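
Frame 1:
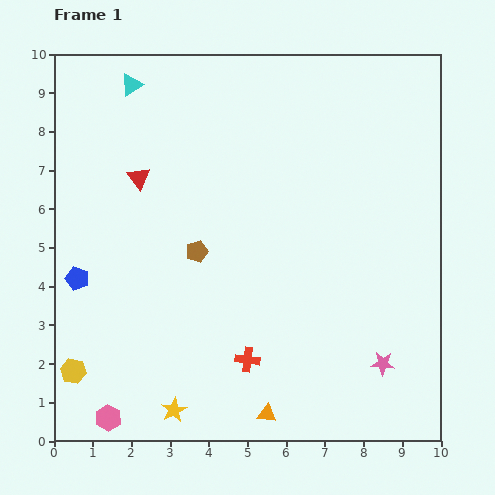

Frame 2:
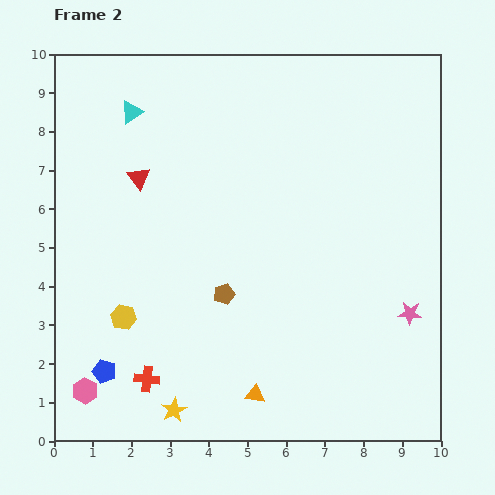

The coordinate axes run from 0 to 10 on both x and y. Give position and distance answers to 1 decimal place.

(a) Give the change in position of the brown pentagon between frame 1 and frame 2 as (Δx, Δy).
(0.7, -1.1)

The brown pentagon was at (3.7, 4.9) in frame 1 and (4.4, 3.8) in frame 2.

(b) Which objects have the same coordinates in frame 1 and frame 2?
the red triangle, the yellow star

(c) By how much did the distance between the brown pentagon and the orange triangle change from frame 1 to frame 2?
-1.9

Distance in frame 1: 4.6. Distance in frame 2: 2.7.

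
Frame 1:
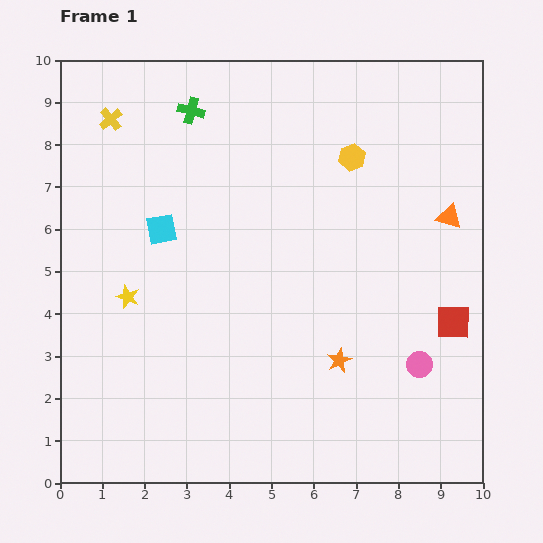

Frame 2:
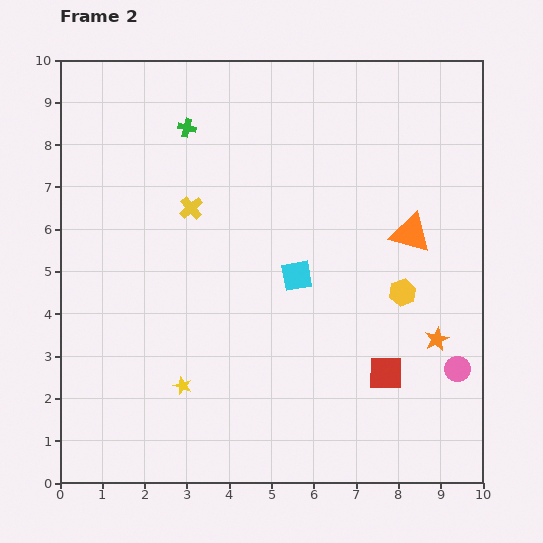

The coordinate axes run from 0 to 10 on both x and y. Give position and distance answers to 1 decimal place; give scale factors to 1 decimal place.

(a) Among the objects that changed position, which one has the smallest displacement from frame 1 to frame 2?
the green cross

(moved 0.4)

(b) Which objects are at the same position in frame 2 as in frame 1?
none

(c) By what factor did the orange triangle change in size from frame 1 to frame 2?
1.6×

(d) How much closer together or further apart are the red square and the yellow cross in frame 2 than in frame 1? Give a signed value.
-3.4

Distance in frame 1: 9.4. Distance in frame 2: 6.0.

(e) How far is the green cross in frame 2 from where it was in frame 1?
0.4

The green cross moved from (3.1, 8.8) to (3.0, 8.4), a distance of √(0.1² + 0.4²) ≈ 0.4.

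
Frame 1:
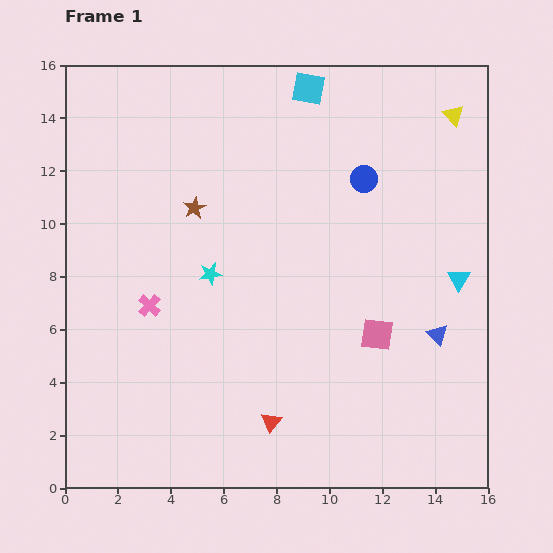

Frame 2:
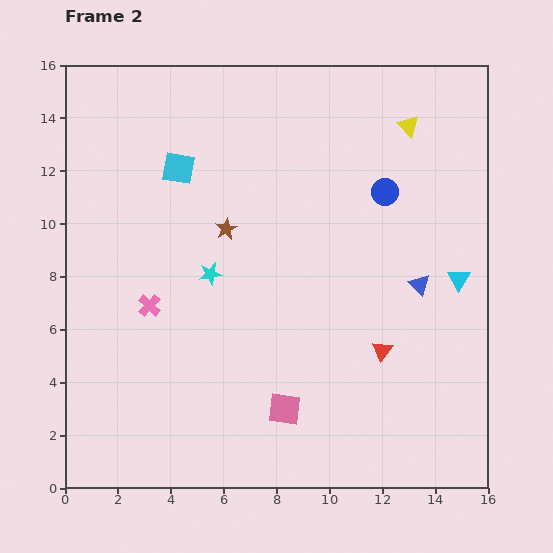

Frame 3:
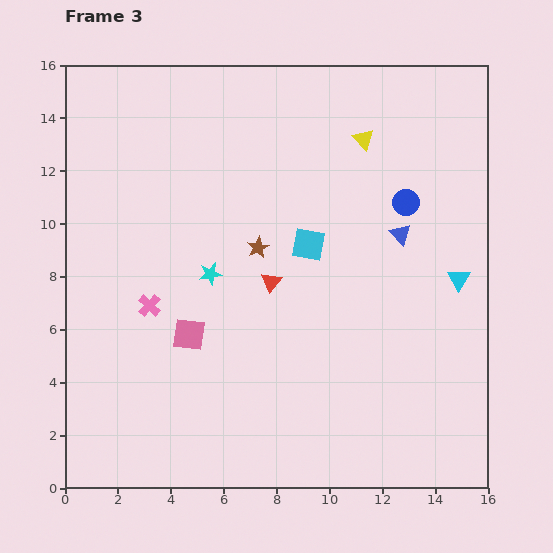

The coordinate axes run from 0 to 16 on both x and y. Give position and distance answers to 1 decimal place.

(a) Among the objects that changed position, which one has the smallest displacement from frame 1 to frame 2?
the blue circle

(moved 0.9)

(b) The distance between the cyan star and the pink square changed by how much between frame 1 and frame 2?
-0.9

Distance in frame 1: 6.7. Distance in frame 2: 5.8.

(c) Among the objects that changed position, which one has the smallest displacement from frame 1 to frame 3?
the blue circle

(moved 1.8)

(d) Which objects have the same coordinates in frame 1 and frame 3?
the cyan star, the cyan triangle, the pink cross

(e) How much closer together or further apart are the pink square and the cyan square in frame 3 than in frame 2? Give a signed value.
-4.3

Distance in frame 2: 9.9. Distance in frame 3: 5.6.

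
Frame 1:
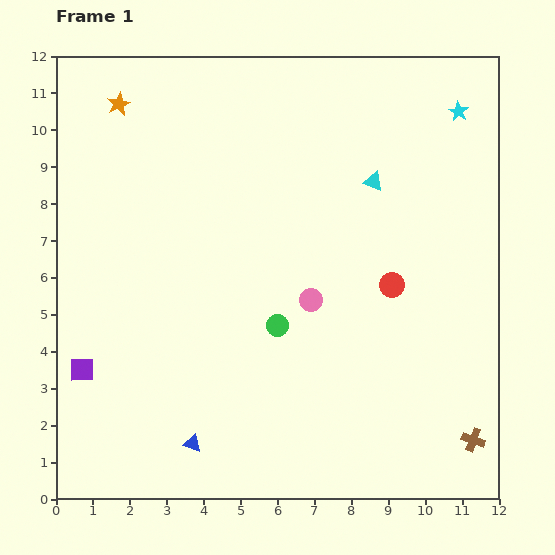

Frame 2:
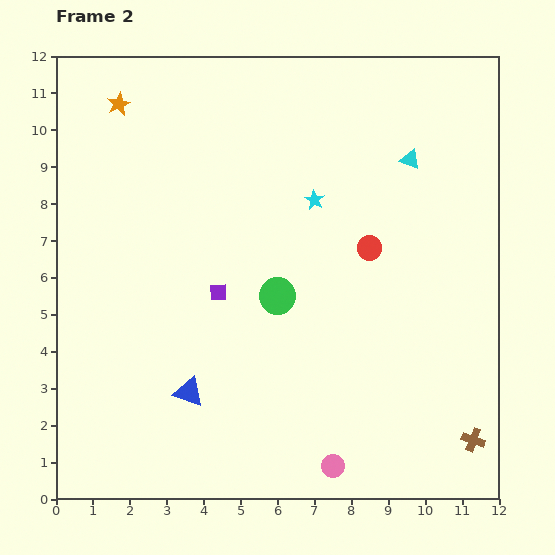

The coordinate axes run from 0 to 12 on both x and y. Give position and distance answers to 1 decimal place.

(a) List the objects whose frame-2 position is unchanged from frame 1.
the brown cross, the orange star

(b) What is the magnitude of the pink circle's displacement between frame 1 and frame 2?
4.5

The pink circle moved from (6.9, 5.4) to (7.5, 0.9), a distance of √(0.6² + 4.5²) ≈ 4.5.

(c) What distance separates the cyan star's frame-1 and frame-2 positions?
4.6

The cyan star moved from (10.9, 10.5) to (7.0, 8.1), a distance of √(3.9² + 2.4²) ≈ 4.6.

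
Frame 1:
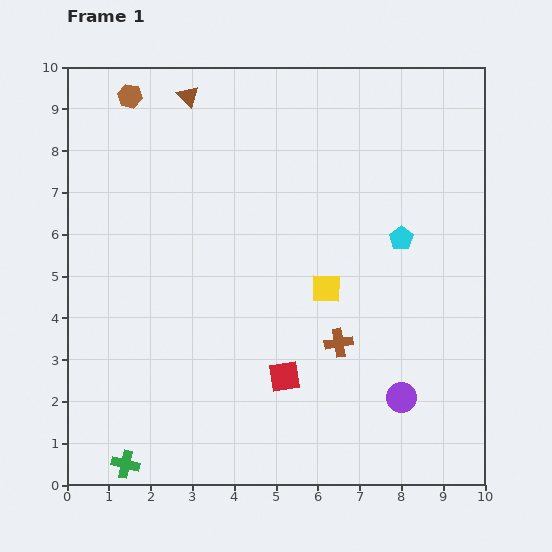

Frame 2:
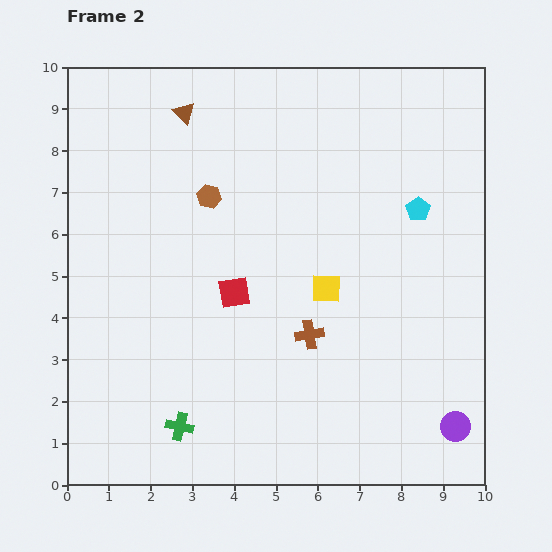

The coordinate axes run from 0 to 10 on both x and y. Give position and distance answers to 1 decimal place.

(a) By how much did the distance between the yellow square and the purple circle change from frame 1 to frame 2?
+1.3

Distance in frame 1: 3.2. Distance in frame 2: 4.5.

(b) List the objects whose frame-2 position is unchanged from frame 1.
the yellow square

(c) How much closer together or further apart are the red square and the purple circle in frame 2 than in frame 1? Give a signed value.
+3.4

Distance in frame 1: 2.8. Distance in frame 2: 6.2.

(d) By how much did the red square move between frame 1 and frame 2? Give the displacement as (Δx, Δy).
(-1.2, 2.0)

The red square was at (5.2, 2.6) in frame 1 and (4.0, 4.6) in frame 2.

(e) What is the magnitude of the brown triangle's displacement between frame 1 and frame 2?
0.4

The brown triangle moved from (2.9, 9.3) to (2.8, 8.9), a distance of √(0.1² + 0.4²) ≈ 0.4.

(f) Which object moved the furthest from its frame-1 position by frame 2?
the brown hexagon

(moved 3.1; next 2.3)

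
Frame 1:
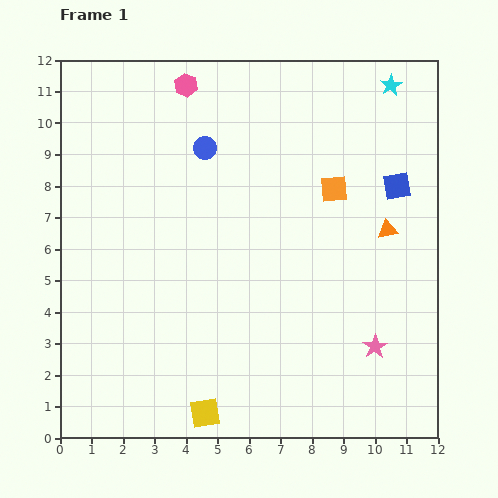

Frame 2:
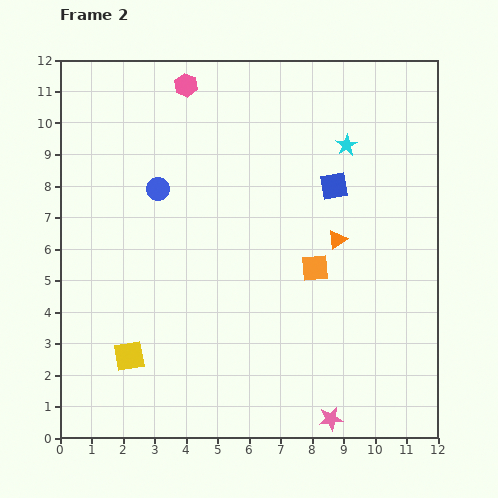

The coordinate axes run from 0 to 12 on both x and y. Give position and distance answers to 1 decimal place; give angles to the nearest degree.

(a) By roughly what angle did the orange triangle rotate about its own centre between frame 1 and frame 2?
26° counter-clockwise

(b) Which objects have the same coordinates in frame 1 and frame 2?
the pink hexagon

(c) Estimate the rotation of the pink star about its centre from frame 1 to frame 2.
25° clockwise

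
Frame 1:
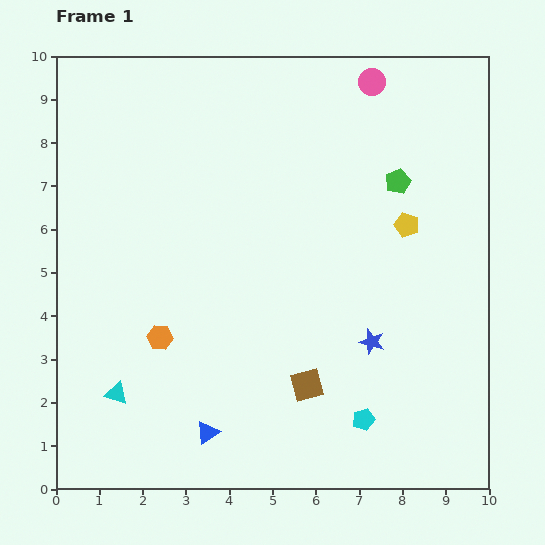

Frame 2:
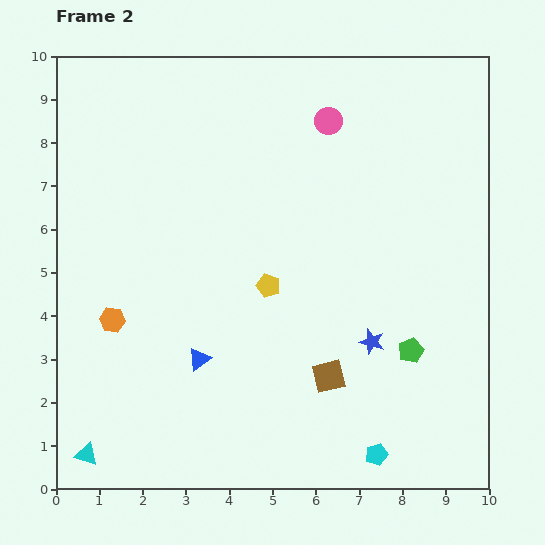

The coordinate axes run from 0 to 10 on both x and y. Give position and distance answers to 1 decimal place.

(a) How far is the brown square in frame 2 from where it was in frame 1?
0.5

The brown square moved from (5.8, 2.4) to (6.3, 2.6), a distance of √(0.5² + 0.2²) ≈ 0.5.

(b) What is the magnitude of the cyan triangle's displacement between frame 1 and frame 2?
1.6

The cyan triangle moved from (1.4, 2.2) to (0.7, 0.8), a distance of √(0.7² + 1.4²) ≈ 1.6.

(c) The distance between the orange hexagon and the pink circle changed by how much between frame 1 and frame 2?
-0.9

Distance in frame 1: 7.7. Distance in frame 2: 6.8.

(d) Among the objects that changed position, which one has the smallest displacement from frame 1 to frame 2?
the brown square

(moved 0.5)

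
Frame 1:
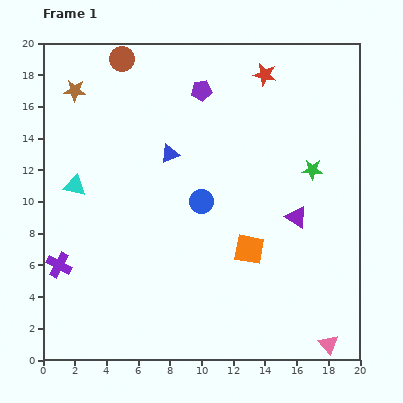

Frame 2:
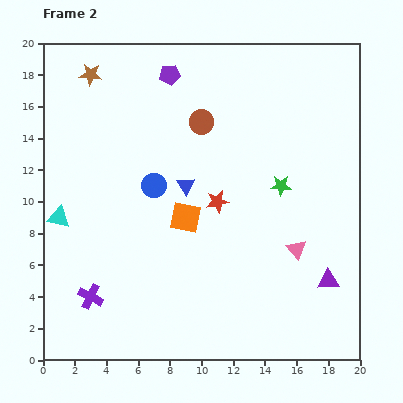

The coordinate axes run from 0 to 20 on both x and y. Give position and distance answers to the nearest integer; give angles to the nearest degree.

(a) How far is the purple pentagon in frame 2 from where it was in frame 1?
2

The purple pentagon moved from (10, 17) to (8, 18), a distance of √(2² + 1²) ≈ 2.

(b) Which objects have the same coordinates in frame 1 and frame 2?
none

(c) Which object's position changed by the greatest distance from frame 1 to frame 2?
the red star

(moved 9; next 6)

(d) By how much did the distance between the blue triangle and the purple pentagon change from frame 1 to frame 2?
+3

Distance in frame 1: 4. Distance in frame 2: 7.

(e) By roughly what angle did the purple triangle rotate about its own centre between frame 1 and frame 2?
37° counter-clockwise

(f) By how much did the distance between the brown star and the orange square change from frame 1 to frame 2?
-4

Distance in frame 1: 15. Distance in frame 2: 11.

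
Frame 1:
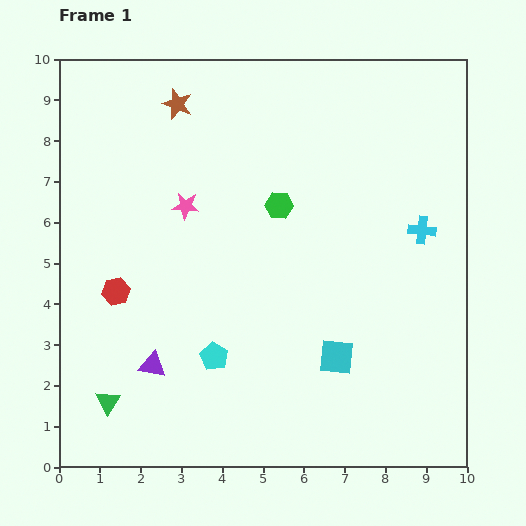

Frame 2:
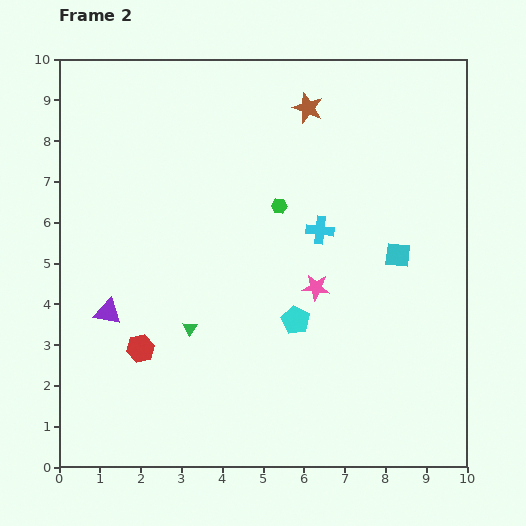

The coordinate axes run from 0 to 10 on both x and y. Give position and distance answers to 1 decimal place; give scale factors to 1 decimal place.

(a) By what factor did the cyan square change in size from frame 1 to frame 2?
0.7×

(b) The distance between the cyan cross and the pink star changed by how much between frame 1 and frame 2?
-4.4

Distance in frame 1: 5.8. Distance in frame 2: 1.4.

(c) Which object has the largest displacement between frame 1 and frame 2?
the pink star

(moved 3.8; next 3.2)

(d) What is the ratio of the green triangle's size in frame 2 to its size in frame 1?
0.6×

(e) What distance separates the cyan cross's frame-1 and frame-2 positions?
2.5

The cyan cross moved from (8.9, 5.8) to (6.4, 5.8), a distance of √(2.5² + 0.0²) ≈ 2.5.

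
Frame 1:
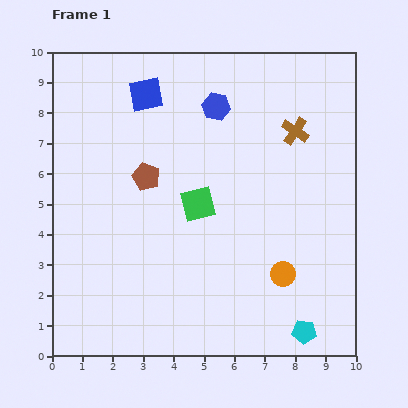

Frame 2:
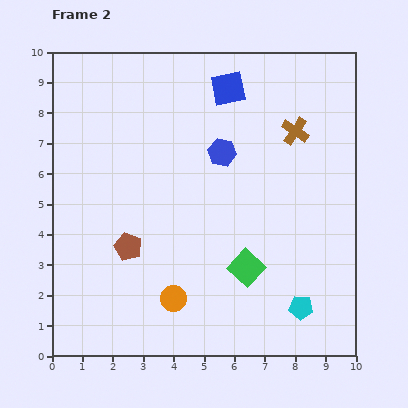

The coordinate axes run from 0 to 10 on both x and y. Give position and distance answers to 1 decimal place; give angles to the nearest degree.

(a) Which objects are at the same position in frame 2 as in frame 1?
the brown cross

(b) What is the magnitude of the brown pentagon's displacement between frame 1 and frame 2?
2.4

The brown pentagon moved from (3.1, 5.9) to (2.5, 3.6), a distance of √(0.6² + 2.3²) ≈ 2.4.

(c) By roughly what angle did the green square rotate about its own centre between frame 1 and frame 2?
33° counter-clockwise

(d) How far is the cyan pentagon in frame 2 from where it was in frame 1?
0.8

The cyan pentagon moved from (8.3, 0.8) to (8.2, 1.6), a distance of √(0.1² + 0.8²) ≈ 0.8.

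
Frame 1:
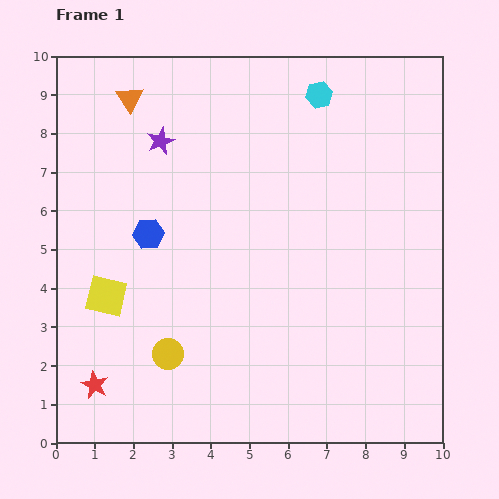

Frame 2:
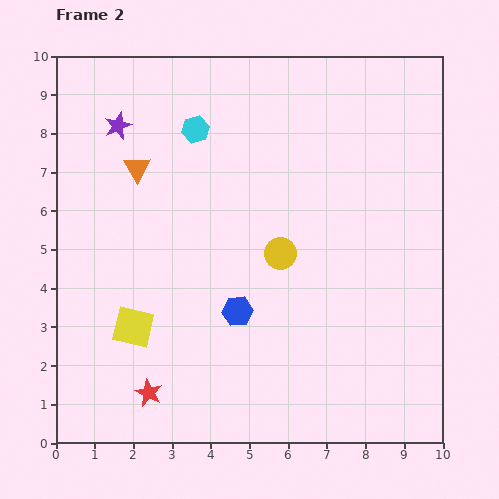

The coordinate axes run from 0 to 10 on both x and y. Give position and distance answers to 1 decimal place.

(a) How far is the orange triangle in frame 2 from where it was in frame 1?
1.8

The orange triangle moved from (1.9, 8.9) to (2.1, 7.1), a distance of √(0.2² + 1.8²) ≈ 1.8.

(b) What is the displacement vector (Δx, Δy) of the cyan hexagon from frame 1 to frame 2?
(-3.2, -0.9)

The cyan hexagon was at (6.8, 9.0) in frame 1 and (3.6, 8.1) in frame 2.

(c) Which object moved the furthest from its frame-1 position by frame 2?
the yellow circle

(moved 3.9; next 3.3)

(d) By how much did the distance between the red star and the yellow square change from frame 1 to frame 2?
-0.6

Distance in frame 1: 2.3. Distance in frame 2: 1.7.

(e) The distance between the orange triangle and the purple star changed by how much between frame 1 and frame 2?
-0.2

Distance in frame 1: 1.4. Distance in frame 2: 1.2.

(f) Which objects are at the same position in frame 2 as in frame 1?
none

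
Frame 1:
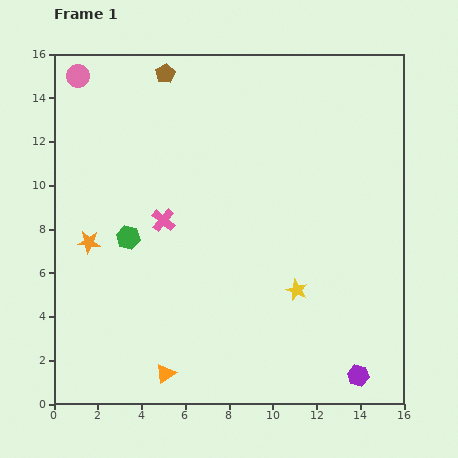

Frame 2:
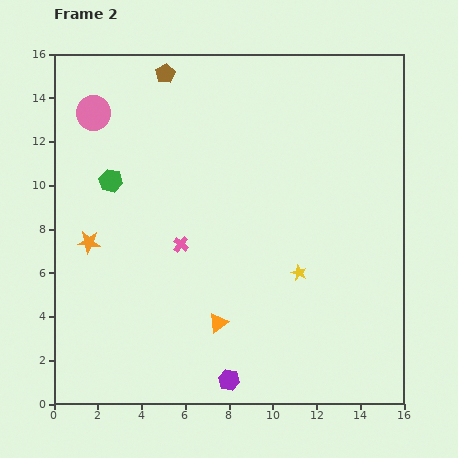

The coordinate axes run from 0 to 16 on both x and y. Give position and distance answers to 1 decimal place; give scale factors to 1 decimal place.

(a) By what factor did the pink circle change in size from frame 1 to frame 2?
1.5×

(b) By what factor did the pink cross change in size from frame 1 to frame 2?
0.7×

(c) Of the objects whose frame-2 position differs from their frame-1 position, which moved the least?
the yellow star

(moved 0.8)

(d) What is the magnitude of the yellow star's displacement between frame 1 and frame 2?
0.8

The yellow star moved from (11.1, 5.2) to (11.2, 6.0), a distance of √(0.1² + 0.8²) ≈ 0.8.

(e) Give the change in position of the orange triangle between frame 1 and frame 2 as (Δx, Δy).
(2.4, 2.3)

The orange triangle was at (5.1, 1.4) in frame 1 and (7.5, 3.7) in frame 2.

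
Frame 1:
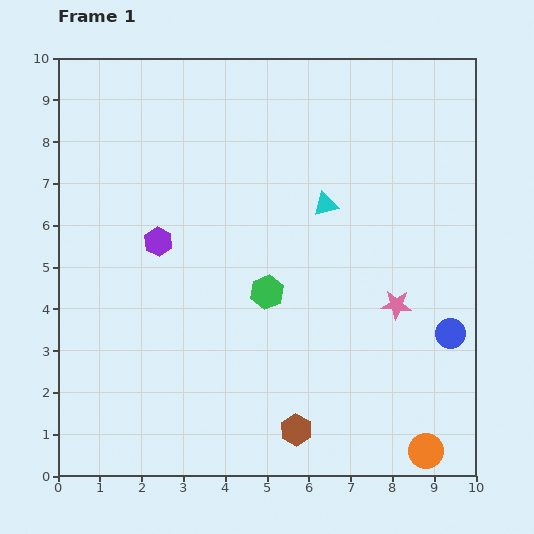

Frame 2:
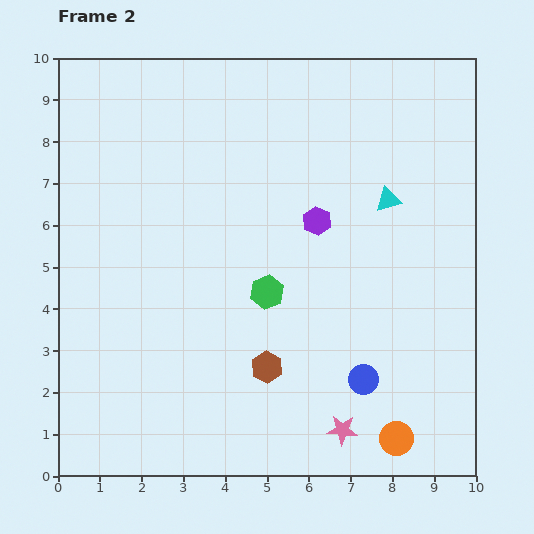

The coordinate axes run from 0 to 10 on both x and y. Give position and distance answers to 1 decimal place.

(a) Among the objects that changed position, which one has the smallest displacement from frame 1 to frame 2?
the orange circle

(moved 0.8)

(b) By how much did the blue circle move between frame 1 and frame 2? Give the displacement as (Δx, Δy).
(-2.1, -1.1)

The blue circle was at (9.4, 3.4) in frame 1 and (7.3, 2.3) in frame 2.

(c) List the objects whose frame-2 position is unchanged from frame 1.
the green hexagon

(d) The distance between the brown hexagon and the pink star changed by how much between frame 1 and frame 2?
-1.5

Distance in frame 1: 3.8. Distance in frame 2: 2.3.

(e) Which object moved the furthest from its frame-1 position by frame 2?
the purple hexagon

(moved 3.8; next 3.3)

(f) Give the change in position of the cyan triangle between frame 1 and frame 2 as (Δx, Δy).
(1.5, 0.1)

The cyan triangle was at (6.4, 6.5) in frame 1 and (7.9, 6.6) in frame 2.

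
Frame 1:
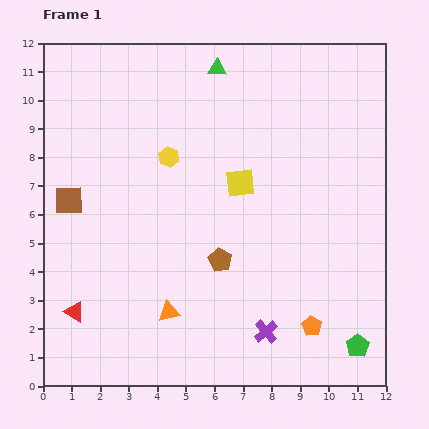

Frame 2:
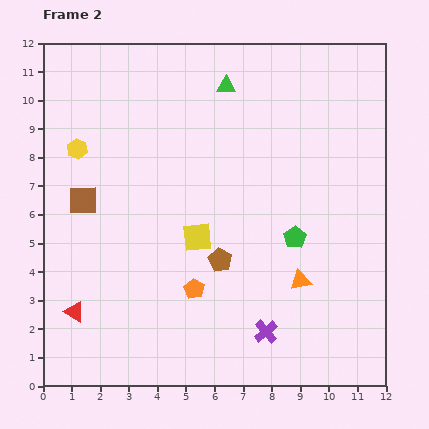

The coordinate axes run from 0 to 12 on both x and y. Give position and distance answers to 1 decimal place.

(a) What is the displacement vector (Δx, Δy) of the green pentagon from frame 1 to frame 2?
(-2.2, 3.8)

The green pentagon was at (11.0, 1.4) in frame 1 and (8.8, 5.2) in frame 2.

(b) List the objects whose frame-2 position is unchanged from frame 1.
the red triangle, the brown pentagon, the purple cross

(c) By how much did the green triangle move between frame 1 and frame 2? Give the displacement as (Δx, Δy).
(0.3, -0.6)

The green triangle was at (6.1, 11.1) in frame 1 and (6.4, 10.5) in frame 2.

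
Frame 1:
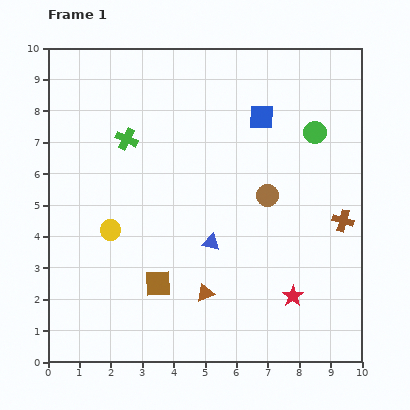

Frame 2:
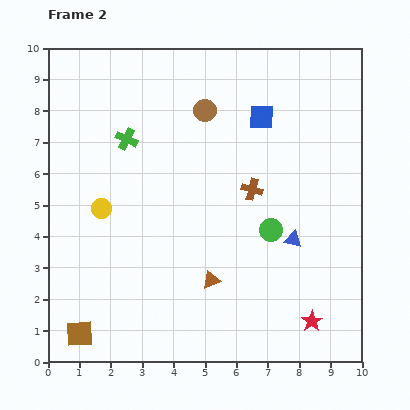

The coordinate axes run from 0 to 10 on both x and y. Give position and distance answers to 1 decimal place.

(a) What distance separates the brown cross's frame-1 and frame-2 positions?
3.1

The brown cross moved from (9.4, 4.5) to (6.5, 5.5), a distance of √(2.9² + 1.0²) ≈ 3.1.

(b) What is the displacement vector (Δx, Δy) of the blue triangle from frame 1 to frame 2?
(2.6, 0.1)

The blue triangle was at (5.2, 3.8) in frame 1 and (7.8, 3.9) in frame 2.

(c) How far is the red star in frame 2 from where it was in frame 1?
1.0

The red star moved from (7.8, 2.1) to (8.4, 1.3), a distance of √(0.6² + 0.8²) ≈ 1.0.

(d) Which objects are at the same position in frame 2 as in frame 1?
the green cross, the blue square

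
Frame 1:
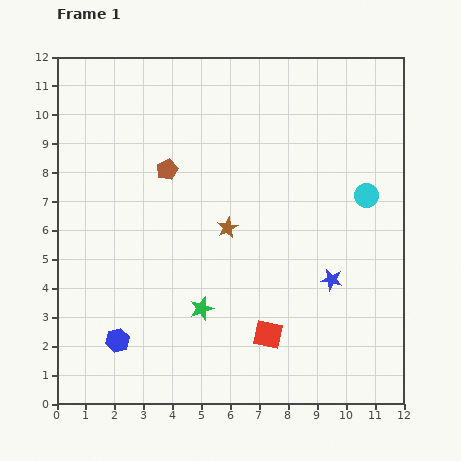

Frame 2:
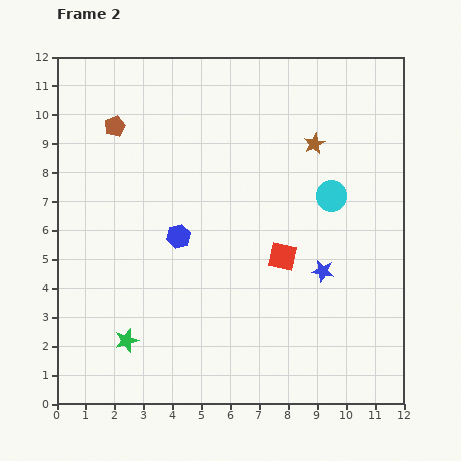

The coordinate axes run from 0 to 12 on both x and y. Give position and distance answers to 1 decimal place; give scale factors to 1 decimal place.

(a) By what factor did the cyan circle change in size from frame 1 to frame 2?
1.3×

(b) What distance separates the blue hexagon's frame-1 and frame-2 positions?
4.2

The blue hexagon moved from (2.1, 2.2) to (4.2, 5.8), a distance of √(2.1² + 3.6²) ≈ 4.2.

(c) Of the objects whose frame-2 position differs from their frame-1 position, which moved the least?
the blue star

(moved 0.4)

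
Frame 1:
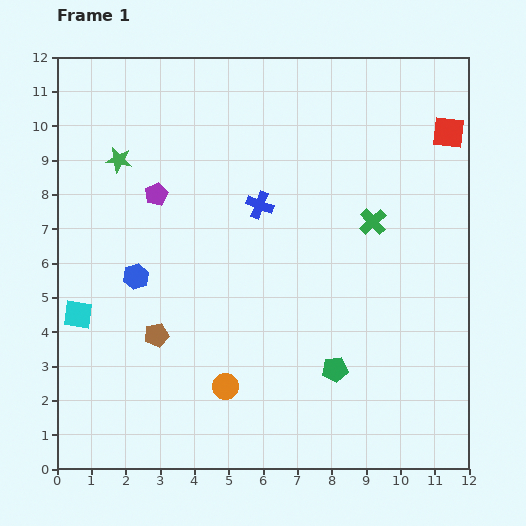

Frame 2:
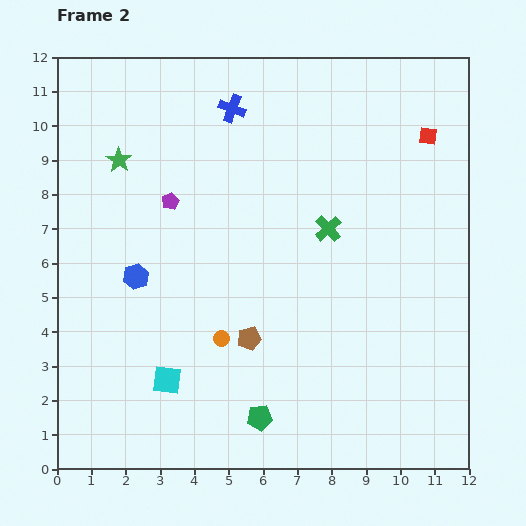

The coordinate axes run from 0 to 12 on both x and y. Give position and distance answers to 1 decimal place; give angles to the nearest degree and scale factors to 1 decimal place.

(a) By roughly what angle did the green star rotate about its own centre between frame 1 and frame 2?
25° clockwise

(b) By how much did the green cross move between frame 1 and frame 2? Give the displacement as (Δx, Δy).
(-1.3, -0.2)

The green cross was at (9.2, 7.2) in frame 1 and (7.9, 7.0) in frame 2.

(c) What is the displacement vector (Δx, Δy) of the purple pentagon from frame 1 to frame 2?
(0.4, -0.2)

The purple pentagon was at (2.9, 8.0) in frame 1 and (3.3, 7.8) in frame 2.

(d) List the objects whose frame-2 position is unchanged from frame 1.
the green star, the blue hexagon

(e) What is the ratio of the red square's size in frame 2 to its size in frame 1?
0.6×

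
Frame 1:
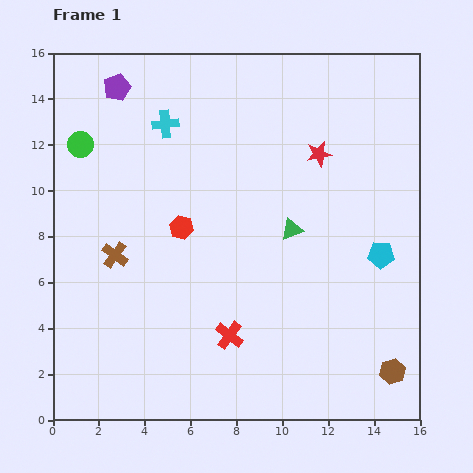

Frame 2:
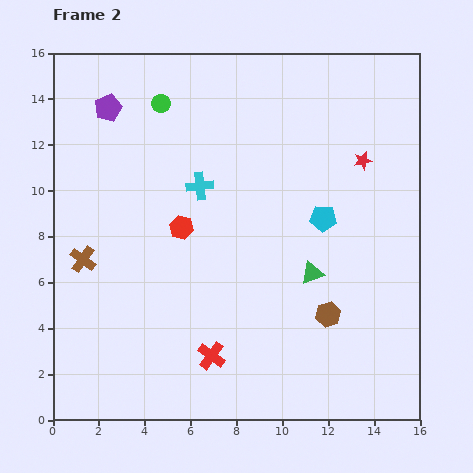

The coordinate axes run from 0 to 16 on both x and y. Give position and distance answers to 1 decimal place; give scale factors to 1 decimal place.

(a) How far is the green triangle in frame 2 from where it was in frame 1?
2.1

The green triangle moved from (10.4, 8.3) to (11.3, 6.4), a distance of √(0.9² + 1.9²) ≈ 2.1.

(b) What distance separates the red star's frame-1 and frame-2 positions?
1.9

The red star moved from (11.6, 11.6) to (13.5, 11.3), a distance of √(1.9² + 0.3²) ≈ 1.9.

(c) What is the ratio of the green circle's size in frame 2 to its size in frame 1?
0.7×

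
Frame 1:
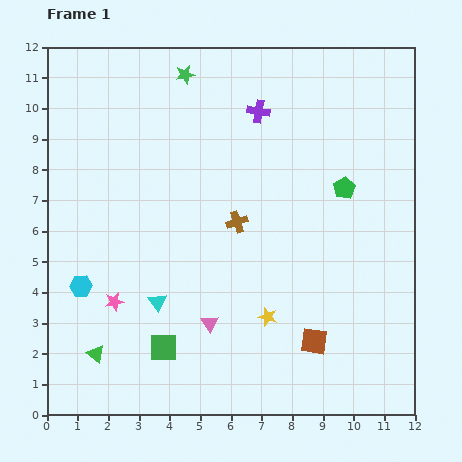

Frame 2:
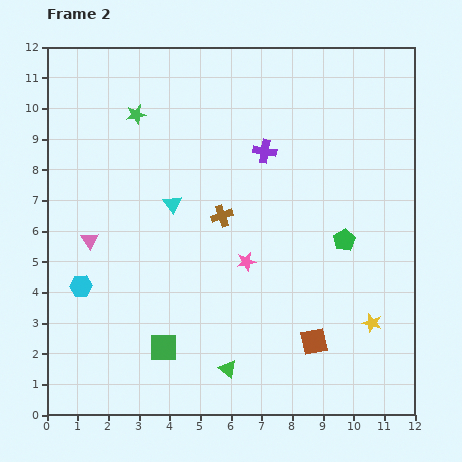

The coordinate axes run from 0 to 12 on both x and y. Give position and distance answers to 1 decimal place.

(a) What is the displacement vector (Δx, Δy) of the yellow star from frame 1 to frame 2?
(3.4, -0.2)

The yellow star was at (7.2, 3.2) in frame 1 and (10.6, 3.0) in frame 2.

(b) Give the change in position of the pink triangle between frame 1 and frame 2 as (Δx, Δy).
(-3.9, 2.7)

The pink triangle was at (5.3, 3.0) in frame 1 and (1.4, 5.7) in frame 2.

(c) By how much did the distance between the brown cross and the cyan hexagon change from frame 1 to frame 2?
-0.4

Distance in frame 1: 5.5. Distance in frame 2: 5.1.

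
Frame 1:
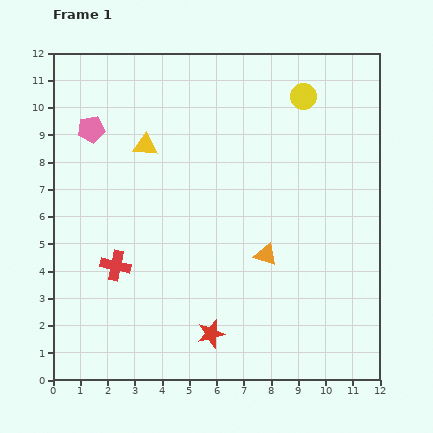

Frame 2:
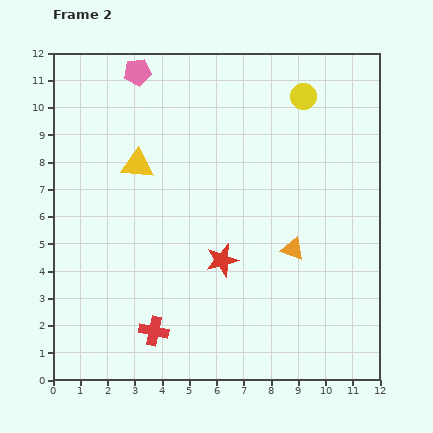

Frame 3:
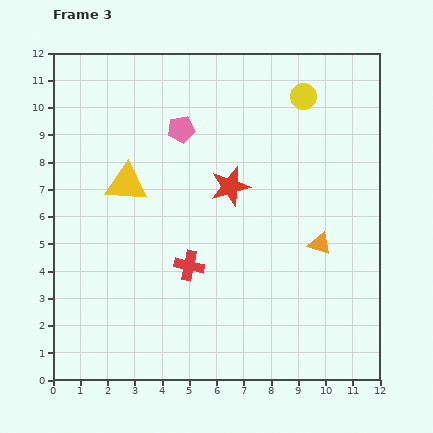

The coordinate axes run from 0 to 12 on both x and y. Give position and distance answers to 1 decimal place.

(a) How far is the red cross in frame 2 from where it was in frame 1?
2.8

The red cross moved from (2.3, 4.2) to (3.7, 1.8), a distance of √(1.4² + 2.4²) ≈ 2.8.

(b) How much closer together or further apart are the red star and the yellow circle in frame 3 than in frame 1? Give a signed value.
-5.0

Distance in frame 1: 9.3. Distance in frame 3: 4.3.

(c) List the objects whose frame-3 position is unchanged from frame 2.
the yellow circle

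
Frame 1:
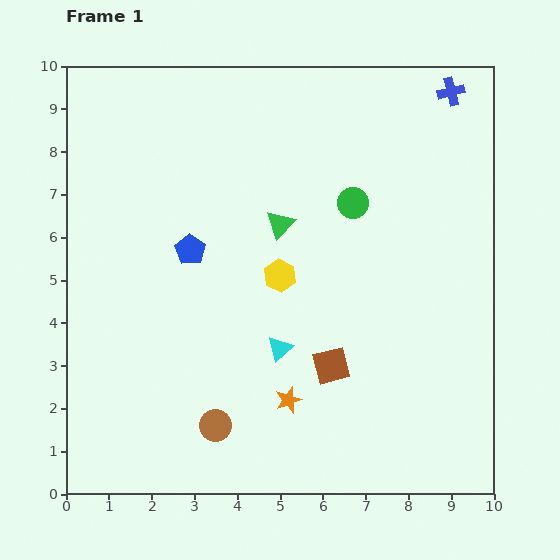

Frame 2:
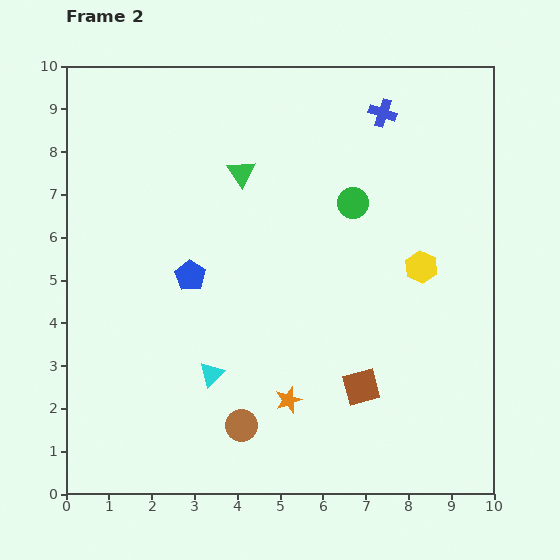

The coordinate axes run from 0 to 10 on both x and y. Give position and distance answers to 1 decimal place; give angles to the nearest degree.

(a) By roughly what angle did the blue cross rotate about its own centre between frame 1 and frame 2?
32° clockwise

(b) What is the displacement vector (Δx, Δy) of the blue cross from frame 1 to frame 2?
(-1.6, -0.5)

The blue cross was at (9.0, 9.4) in frame 1 and (7.4, 8.9) in frame 2.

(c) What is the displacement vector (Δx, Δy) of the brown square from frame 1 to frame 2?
(0.7, -0.5)

The brown square was at (6.2, 3.0) in frame 1 and (6.9, 2.5) in frame 2.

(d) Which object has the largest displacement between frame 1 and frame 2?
the yellow hexagon

(moved 3.3; next 1.7)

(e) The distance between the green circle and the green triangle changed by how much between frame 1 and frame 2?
+0.9

Distance in frame 1: 1.8. Distance in frame 2: 2.7.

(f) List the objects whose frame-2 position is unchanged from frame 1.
the orange star, the green circle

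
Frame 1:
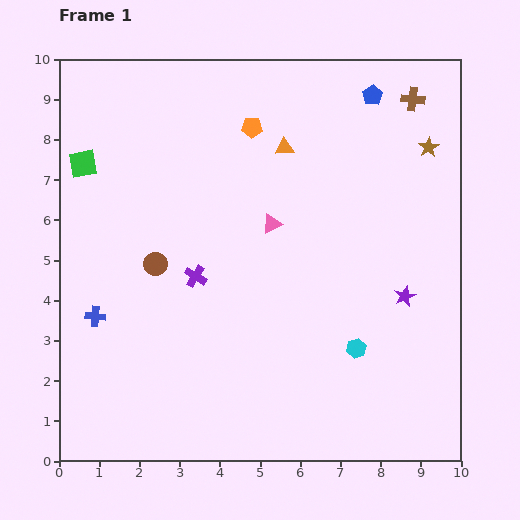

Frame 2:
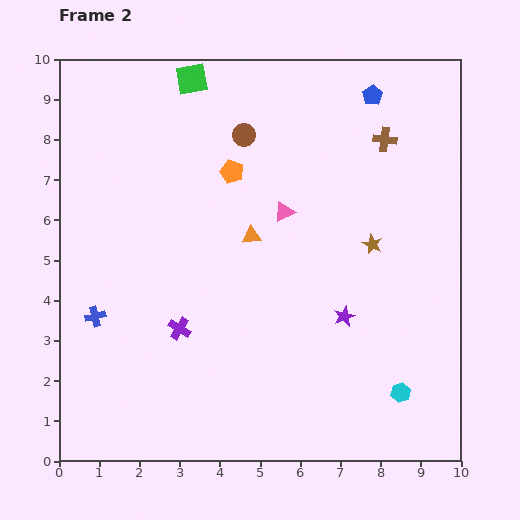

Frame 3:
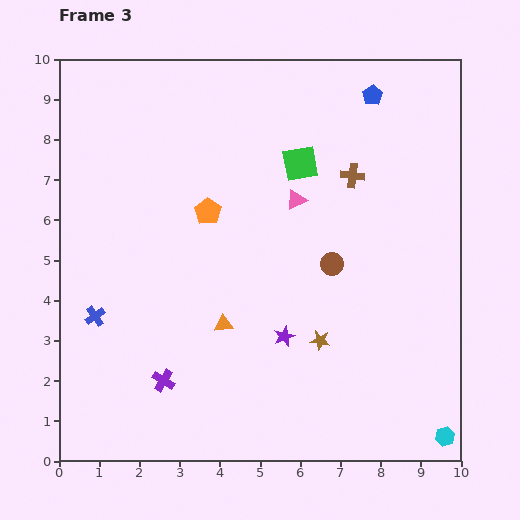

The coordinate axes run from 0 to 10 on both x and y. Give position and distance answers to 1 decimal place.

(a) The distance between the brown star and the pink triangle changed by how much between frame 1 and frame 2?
-2.0

Distance in frame 1: 4.3. Distance in frame 2: 2.3.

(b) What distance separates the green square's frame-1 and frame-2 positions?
3.4

The green square moved from (0.6, 7.4) to (3.3, 9.5), a distance of √(2.7² + 2.1²) ≈ 3.4.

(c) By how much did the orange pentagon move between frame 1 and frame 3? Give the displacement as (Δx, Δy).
(-1.1, -2.1)

The orange pentagon was at (4.8, 8.3) in frame 1 and (3.7, 6.2) in frame 3.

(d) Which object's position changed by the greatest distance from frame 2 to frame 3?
the brown circle

(moved 3.9; next 3.4)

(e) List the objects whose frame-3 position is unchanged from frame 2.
the blue cross, the blue pentagon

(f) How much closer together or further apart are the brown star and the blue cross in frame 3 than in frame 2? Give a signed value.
-1.5

Distance in frame 2: 7.1. Distance in frame 3: 5.6.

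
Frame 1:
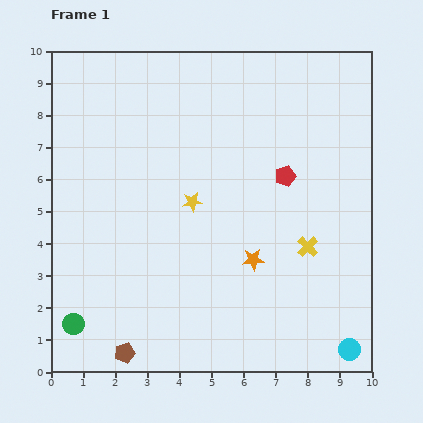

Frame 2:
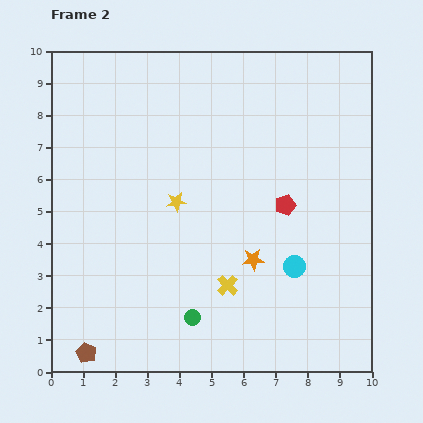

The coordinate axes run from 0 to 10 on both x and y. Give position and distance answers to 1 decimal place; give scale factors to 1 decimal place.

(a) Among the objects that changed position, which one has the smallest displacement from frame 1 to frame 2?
the yellow star

(moved 0.5)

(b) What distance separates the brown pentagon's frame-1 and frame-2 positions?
1.2

The brown pentagon moved from (2.3, 0.6) to (1.1, 0.6), a distance of √(1.2² + 0.0²) ≈ 1.2.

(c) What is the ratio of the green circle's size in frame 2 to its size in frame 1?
0.7×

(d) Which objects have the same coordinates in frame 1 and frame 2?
the orange star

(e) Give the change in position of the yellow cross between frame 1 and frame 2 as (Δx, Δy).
(-2.5, -1.2)

The yellow cross was at (8.0, 3.9) in frame 1 and (5.5, 2.7) in frame 2.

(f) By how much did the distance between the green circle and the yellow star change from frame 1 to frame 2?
-1.7

Distance in frame 1: 5.3. Distance in frame 2: 3.6.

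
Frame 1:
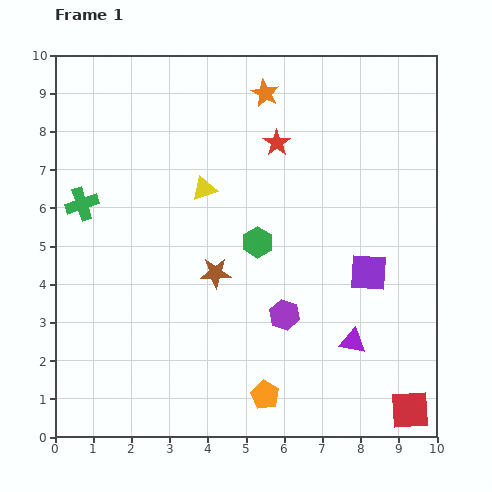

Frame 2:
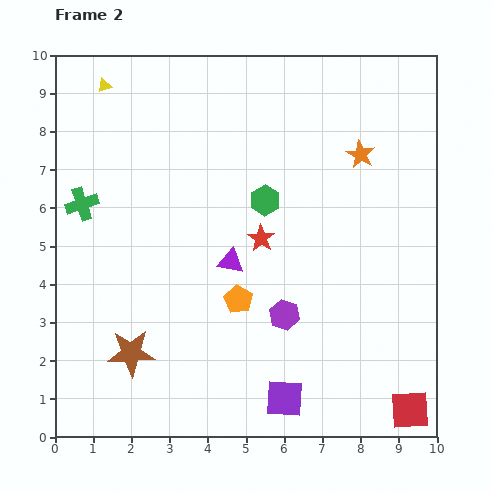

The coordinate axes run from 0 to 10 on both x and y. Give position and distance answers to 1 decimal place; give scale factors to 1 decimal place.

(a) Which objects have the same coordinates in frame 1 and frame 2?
the purple hexagon, the green cross, the red square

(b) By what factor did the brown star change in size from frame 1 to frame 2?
1.5×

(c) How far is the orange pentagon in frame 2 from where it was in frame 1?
2.6

The orange pentagon moved from (5.5, 1.1) to (4.8, 3.6), a distance of √(0.7² + 2.5²) ≈ 2.6.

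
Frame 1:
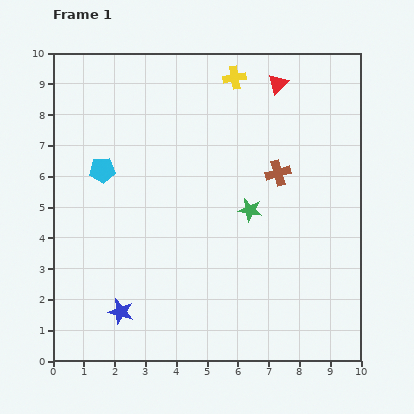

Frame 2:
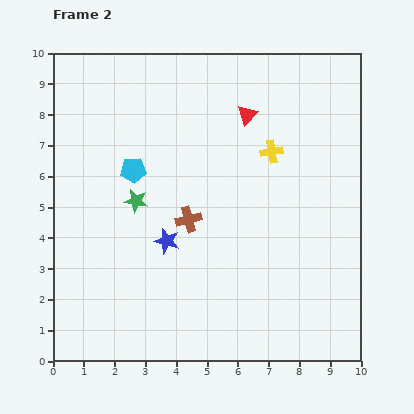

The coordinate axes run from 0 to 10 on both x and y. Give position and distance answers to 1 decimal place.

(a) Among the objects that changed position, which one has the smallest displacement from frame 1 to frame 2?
the cyan pentagon

(moved 1.0)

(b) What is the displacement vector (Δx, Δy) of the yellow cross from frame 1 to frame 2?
(1.2, -2.4)

The yellow cross was at (5.9, 9.2) in frame 1 and (7.1, 6.8) in frame 2.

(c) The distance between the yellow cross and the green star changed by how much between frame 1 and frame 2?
+0.4

Distance in frame 1: 4.3. Distance in frame 2: 4.7.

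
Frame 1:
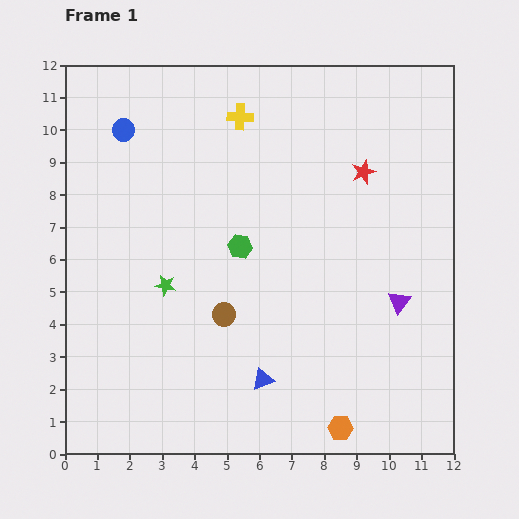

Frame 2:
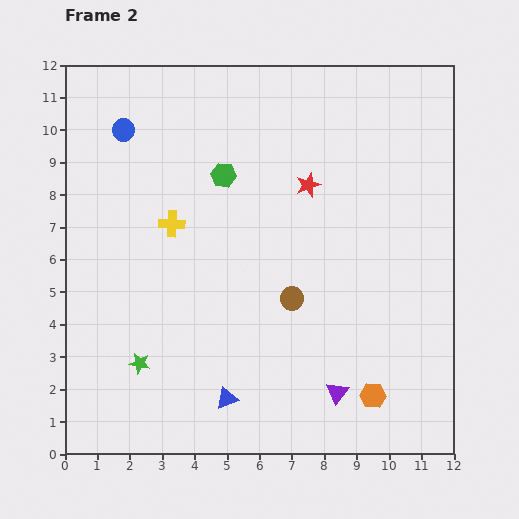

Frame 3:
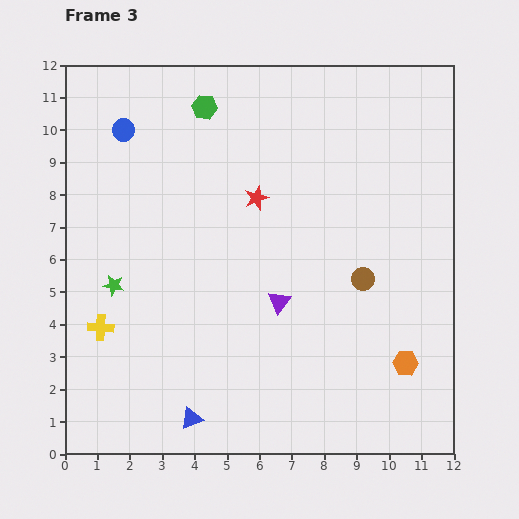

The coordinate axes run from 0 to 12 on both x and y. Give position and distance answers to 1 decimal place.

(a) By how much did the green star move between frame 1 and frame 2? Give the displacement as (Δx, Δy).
(-0.8, -2.4)

The green star was at (3.1, 5.2) in frame 1 and (2.3, 2.8) in frame 2.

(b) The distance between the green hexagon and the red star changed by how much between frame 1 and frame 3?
-1.2

Distance in frame 1: 4.4. Distance in frame 3: 3.2.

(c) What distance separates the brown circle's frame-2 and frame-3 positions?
2.3

The brown circle moved from (7.0, 4.8) to (9.2, 5.4), a distance of √(2.2² + 0.6²) ≈ 2.3.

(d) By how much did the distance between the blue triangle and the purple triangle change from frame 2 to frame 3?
+1.1

Distance in frame 2: 3.4. Distance in frame 3: 4.5.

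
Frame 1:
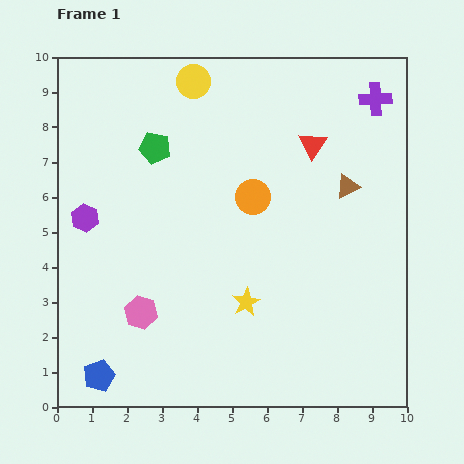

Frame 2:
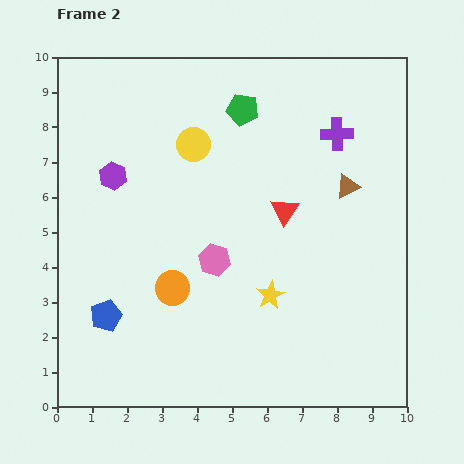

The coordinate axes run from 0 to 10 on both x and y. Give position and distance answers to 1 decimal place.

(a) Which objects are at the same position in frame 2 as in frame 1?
the brown triangle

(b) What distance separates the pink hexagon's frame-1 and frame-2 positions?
2.6

The pink hexagon moved from (2.4, 2.7) to (4.5, 4.2), a distance of √(2.1² + 1.5²) ≈ 2.6.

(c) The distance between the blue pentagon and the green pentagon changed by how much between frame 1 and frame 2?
+0.4

Distance in frame 1: 6.7. Distance in frame 2: 7.1.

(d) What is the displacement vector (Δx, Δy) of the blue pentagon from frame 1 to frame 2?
(0.2, 1.7)

The blue pentagon was at (1.2, 0.9) in frame 1 and (1.4, 2.6) in frame 2.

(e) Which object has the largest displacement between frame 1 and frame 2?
the orange circle

(moved 3.5; next 2.7)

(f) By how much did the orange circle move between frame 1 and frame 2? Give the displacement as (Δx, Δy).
(-2.3, -2.6)

The orange circle was at (5.6, 6.0) in frame 1 and (3.3, 3.4) in frame 2.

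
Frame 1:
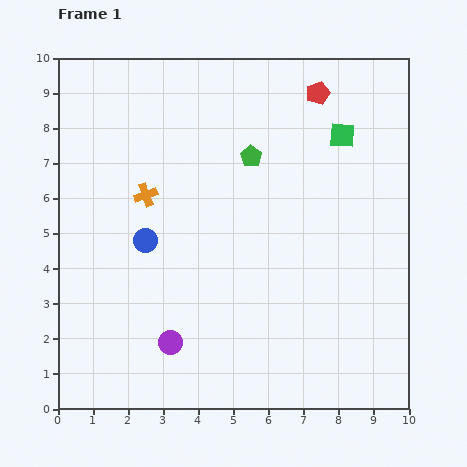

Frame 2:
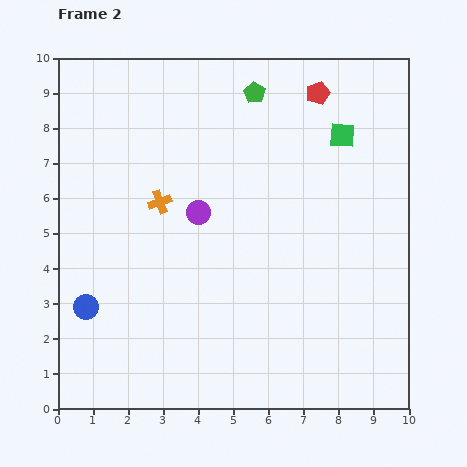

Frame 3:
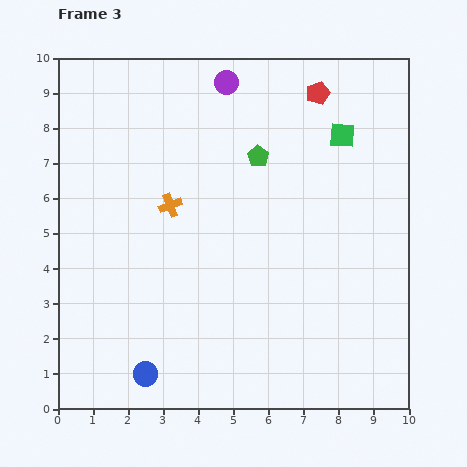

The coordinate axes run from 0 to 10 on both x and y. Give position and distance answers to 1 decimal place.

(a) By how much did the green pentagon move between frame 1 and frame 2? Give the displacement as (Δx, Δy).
(0.1, 1.8)

The green pentagon was at (5.5, 7.2) in frame 1 and (5.6, 9.0) in frame 2.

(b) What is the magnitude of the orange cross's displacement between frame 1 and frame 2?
0.4

The orange cross moved from (2.5, 6.1) to (2.9, 5.9), a distance of √(0.4² + 0.2²) ≈ 0.4.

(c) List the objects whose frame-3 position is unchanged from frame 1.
the green square, the red pentagon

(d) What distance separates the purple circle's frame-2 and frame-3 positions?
3.8

The purple circle moved from (4.0, 5.6) to (4.8, 9.3), a distance of √(0.8² + 3.7²) ≈ 3.8.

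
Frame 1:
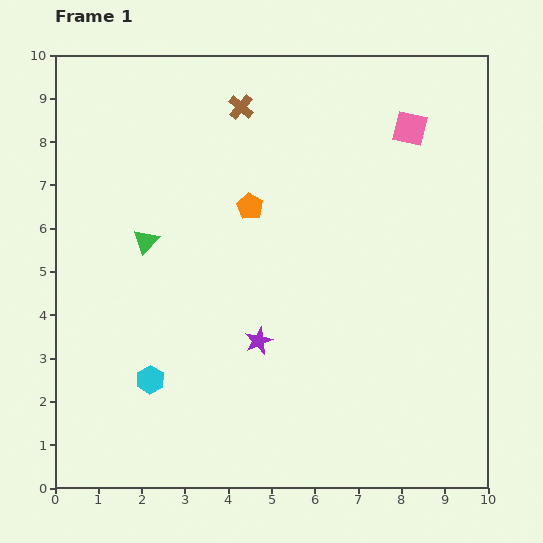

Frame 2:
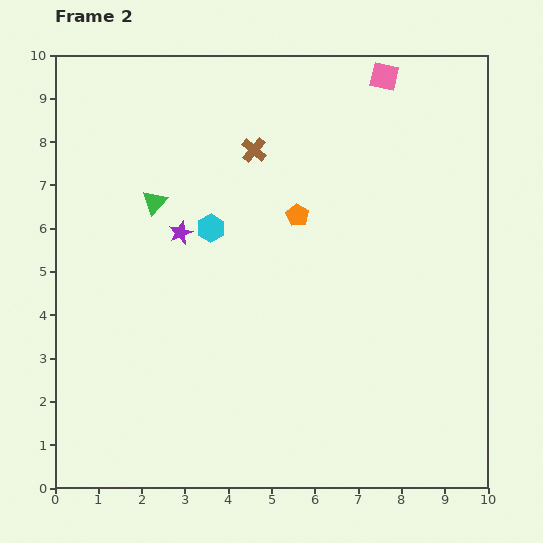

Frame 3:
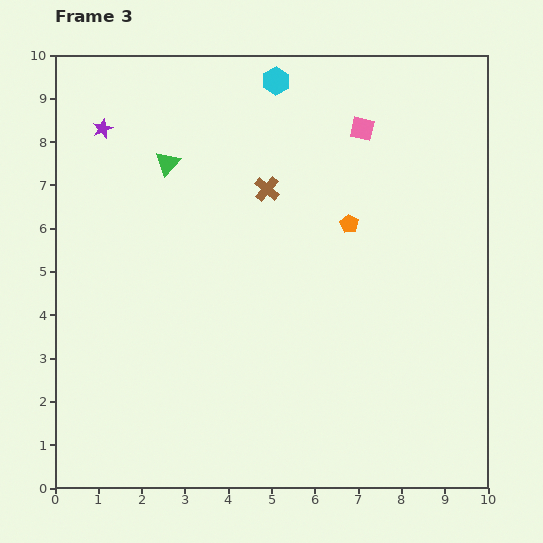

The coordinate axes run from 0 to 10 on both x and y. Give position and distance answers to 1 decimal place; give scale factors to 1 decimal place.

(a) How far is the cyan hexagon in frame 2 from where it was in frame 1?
3.8

The cyan hexagon moved from (2.2, 2.5) to (3.6, 6.0), a distance of √(1.4² + 3.5²) ≈ 3.8.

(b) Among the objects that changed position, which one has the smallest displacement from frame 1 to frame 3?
the pink square

(moved 1.1)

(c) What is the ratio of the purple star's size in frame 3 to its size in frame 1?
0.7×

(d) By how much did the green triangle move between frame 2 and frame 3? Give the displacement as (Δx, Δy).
(0.3, 0.9)

The green triangle was at (2.3, 6.6) in frame 2 and (2.6, 7.5) in frame 3.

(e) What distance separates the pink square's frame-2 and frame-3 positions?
1.3

The pink square moved from (7.6, 9.5) to (7.1, 8.3), a distance of √(0.5² + 1.2²) ≈ 1.3.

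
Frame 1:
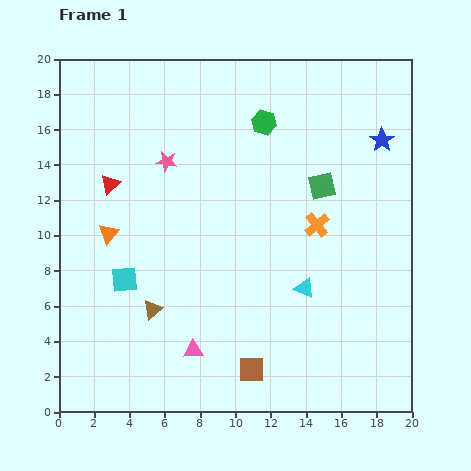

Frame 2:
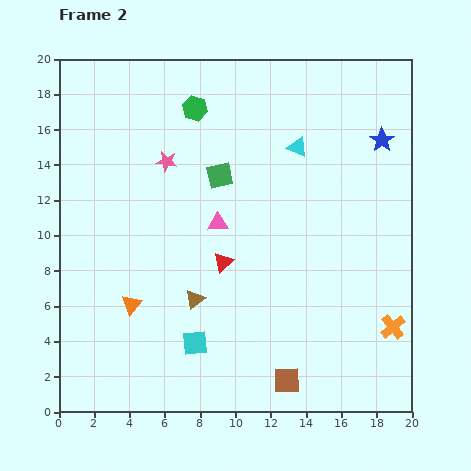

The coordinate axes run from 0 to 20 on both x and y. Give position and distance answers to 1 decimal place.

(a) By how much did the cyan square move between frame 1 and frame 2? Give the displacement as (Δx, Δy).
(4.0, -3.6)

The cyan square was at (3.7, 7.5) in frame 1 and (7.7, 3.9) in frame 2.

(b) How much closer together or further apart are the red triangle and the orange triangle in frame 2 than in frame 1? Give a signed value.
+2.9

Distance in frame 1: 2.8. Distance in frame 2: 5.7.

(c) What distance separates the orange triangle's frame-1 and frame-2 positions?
4.2

The orange triangle moved from (2.8, 10.1) to (4.1, 6.1), a distance of √(1.3² + 4.0²) ≈ 4.2.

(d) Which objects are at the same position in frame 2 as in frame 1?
the blue star, the pink star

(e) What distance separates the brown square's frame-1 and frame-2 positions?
2.1

The brown square moved from (10.9, 2.4) to (12.9, 1.8), a distance of √(2.0² + 0.6²) ≈ 2.1.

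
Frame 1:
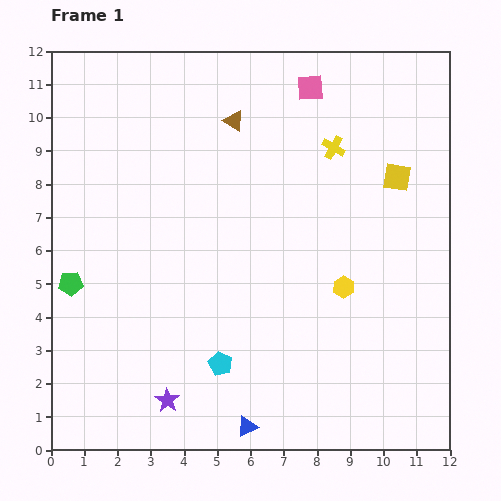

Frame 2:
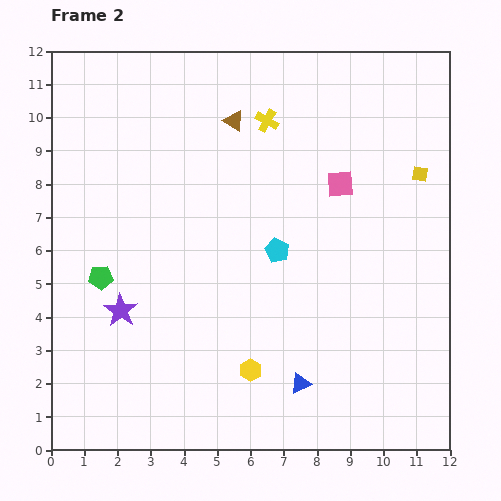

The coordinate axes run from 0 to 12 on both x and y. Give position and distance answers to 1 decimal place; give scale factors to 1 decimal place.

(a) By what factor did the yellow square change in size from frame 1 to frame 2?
0.6×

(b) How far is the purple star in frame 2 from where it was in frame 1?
3.0

The purple star moved from (3.5, 1.5) to (2.1, 4.2), a distance of √(1.4² + 2.7²) ≈ 3.0.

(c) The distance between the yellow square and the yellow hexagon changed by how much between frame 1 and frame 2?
+4.1

Distance in frame 1: 3.7. Distance in frame 2: 7.8.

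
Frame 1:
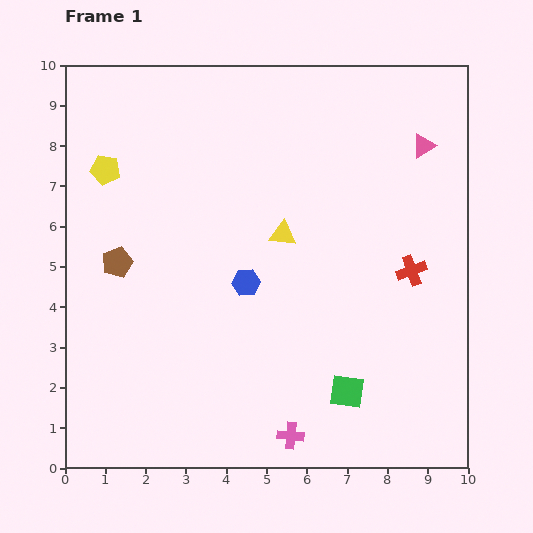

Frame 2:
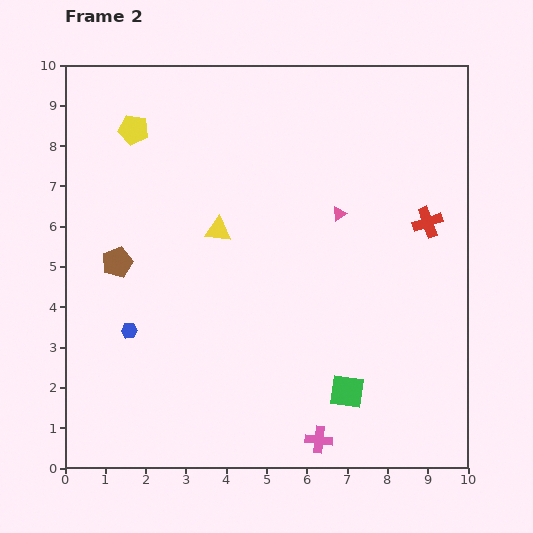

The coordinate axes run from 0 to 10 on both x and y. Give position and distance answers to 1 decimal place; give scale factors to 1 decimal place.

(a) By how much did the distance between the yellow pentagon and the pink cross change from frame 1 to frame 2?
+1.0

Distance in frame 1: 8.0. Distance in frame 2: 9.0.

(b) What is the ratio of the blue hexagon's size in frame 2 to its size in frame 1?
0.6×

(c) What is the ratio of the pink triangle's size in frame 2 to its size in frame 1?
0.6×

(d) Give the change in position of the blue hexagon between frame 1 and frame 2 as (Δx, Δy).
(-2.9, -1.2)

The blue hexagon was at (4.5, 4.6) in frame 1 and (1.6, 3.4) in frame 2.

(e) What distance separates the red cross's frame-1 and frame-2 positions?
1.3

The red cross moved from (8.6, 4.9) to (9.0, 6.1), a distance of √(0.4² + 1.2²) ≈ 1.3.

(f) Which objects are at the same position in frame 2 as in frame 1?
the green square, the brown pentagon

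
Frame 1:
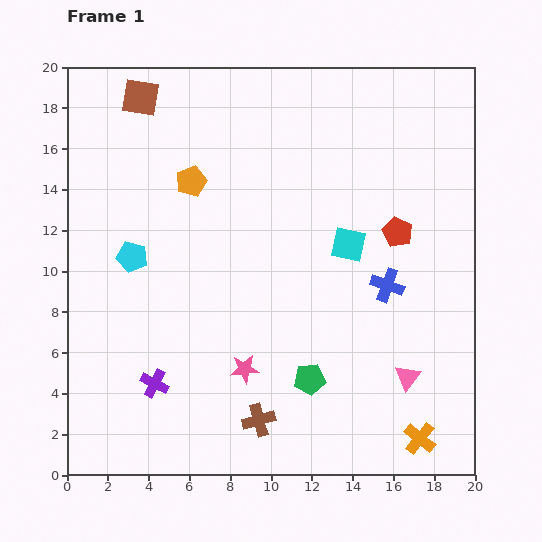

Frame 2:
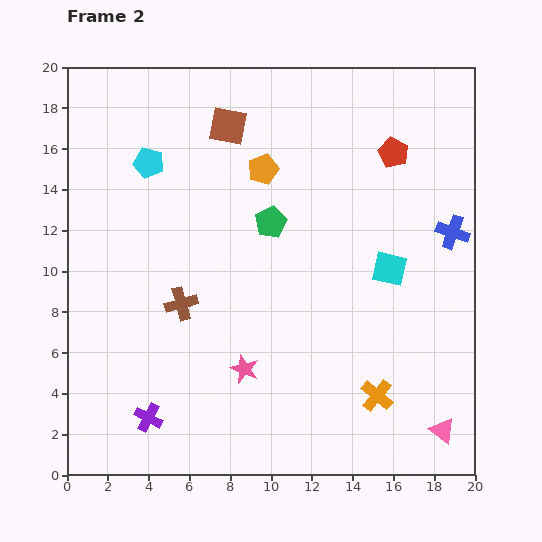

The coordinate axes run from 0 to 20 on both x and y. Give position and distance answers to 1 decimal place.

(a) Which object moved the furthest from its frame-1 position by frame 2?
the green pentagon

(moved 7.9; next 6.9)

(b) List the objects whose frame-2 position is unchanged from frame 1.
the pink star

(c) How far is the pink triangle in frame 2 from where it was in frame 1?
3.1

The pink triangle moved from (16.7, 4.8) to (18.4, 2.2), a distance of √(1.7² + 2.6²) ≈ 3.1.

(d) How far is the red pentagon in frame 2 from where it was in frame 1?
3.9

The red pentagon moved from (16.2, 11.9) to (16.0, 15.8), a distance of √(0.2² + 3.9²) ≈ 3.9.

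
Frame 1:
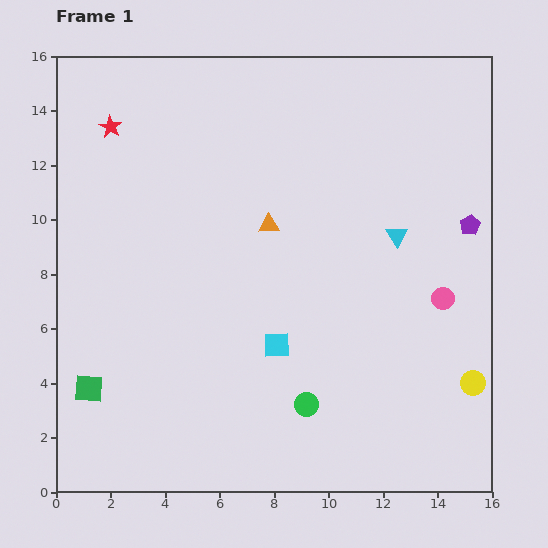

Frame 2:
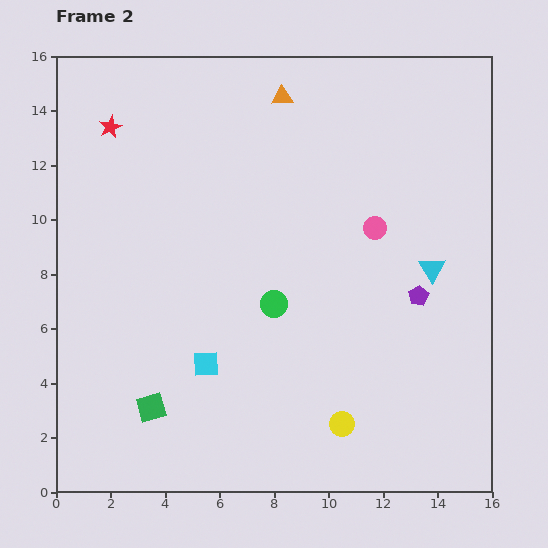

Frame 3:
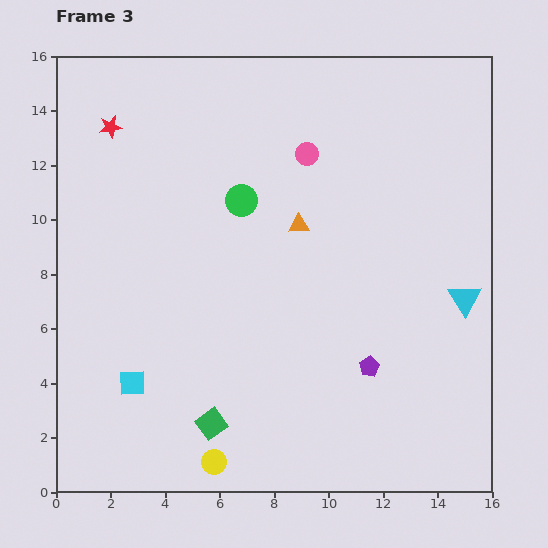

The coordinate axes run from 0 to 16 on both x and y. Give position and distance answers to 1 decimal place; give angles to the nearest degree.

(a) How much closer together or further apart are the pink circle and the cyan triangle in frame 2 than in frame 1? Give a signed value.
-0.3

Distance in frame 1: 2.9. Distance in frame 2: 2.6.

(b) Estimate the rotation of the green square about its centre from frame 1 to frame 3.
40° counter-clockwise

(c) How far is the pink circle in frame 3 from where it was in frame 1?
7.3

The pink circle moved from (14.2, 7.1) to (9.2, 12.4), a distance of √(5.0² + 5.3²) ≈ 7.3.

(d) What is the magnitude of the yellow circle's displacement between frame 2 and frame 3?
4.9

The yellow circle moved from (10.5, 2.5) to (5.8, 1.1), a distance of √(4.7² + 1.4²) ≈ 4.9.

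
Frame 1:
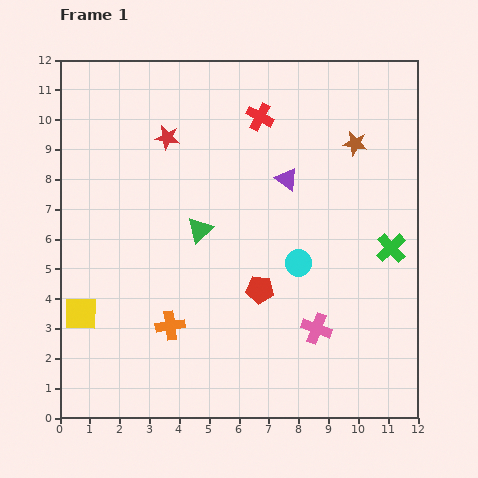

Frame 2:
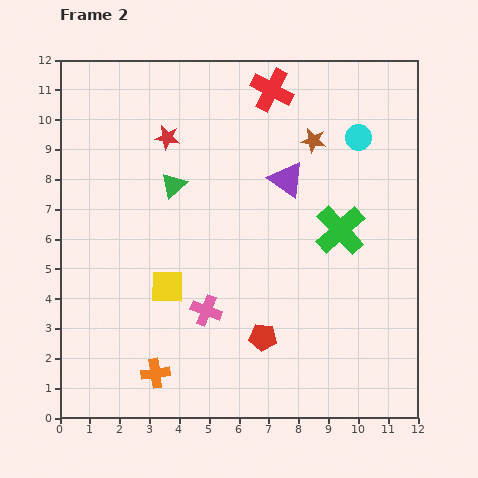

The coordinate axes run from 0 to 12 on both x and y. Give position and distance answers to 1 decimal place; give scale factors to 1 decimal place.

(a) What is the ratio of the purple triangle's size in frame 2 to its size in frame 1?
1.6×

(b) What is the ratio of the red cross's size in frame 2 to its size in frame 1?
1.5×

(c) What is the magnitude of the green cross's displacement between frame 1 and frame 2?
1.8

The green cross moved from (11.1, 5.7) to (9.4, 6.3), a distance of √(1.7² + 0.6²) ≈ 1.8.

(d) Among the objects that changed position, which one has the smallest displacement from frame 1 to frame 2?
the red cross

(moved 1.0)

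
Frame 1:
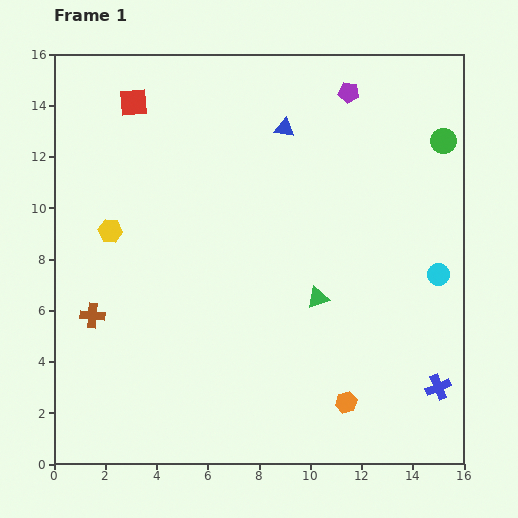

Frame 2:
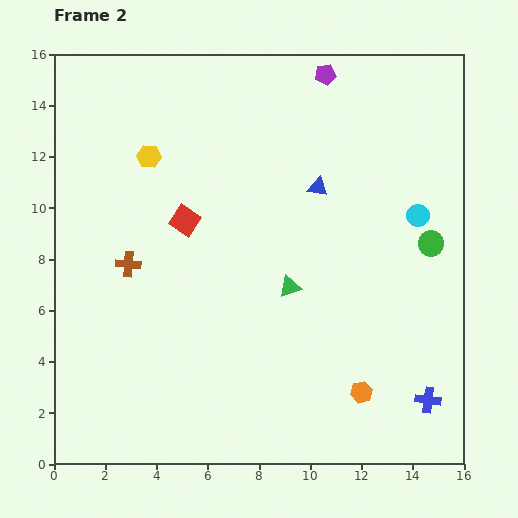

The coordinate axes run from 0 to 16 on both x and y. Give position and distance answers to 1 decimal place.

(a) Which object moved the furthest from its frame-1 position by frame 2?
the red square

(moved 5.0; next 4.0)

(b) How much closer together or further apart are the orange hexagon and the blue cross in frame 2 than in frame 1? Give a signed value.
-1.0

Distance in frame 1: 3.6. Distance in frame 2: 2.6.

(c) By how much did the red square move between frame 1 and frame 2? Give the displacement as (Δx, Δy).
(2.0, -4.6)

The red square was at (3.1, 14.1) in frame 1 and (5.1, 9.5) in frame 2.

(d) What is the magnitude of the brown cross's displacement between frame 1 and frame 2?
2.4

The brown cross moved from (1.5, 5.8) to (2.9, 7.8), a distance of √(1.4² + 2.0²) ≈ 2.4.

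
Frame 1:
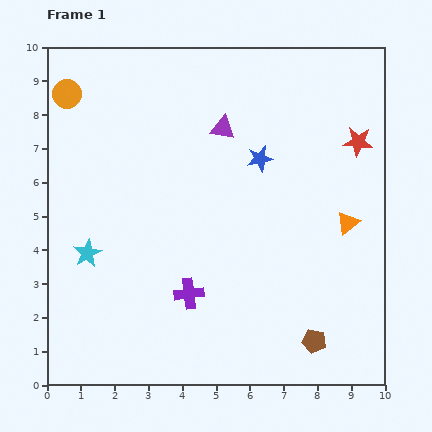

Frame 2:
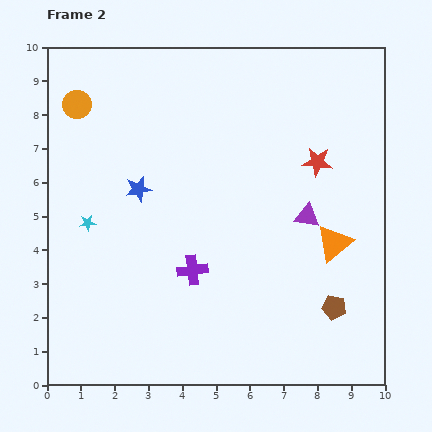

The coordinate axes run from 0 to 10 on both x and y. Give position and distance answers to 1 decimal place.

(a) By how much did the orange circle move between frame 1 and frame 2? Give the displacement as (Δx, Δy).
(0.3, -0.3)

The orange circle was at (0.6, 8.6) in frame 1 and (0.9, 8.3) in frame 2.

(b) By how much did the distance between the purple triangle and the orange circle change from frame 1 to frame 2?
+2.9

Distance in frame 1: 4.7. Distance in frame 2: 7.6.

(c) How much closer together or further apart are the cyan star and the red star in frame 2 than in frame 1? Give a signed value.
-1.7

Distance in frame 1: 8.7. Distance in frame 2: 7.0.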